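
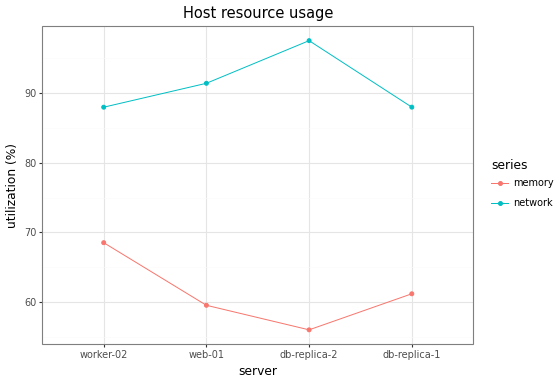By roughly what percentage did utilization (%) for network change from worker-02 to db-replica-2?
worker-02 ≈ 90, db-replica-2 ≈ 100; (100 − 90) / 90 ≈ +11.1%.

≈ +11.1%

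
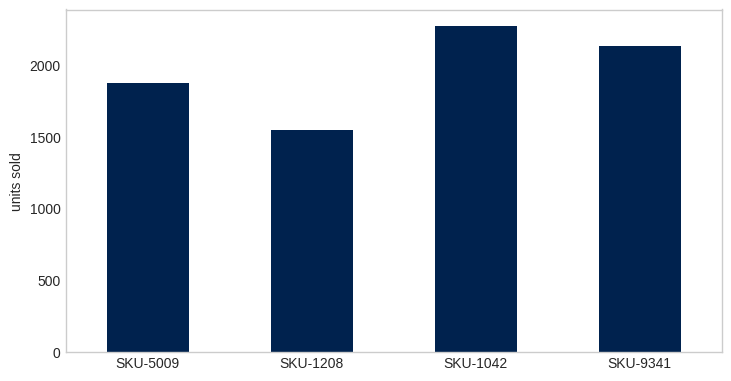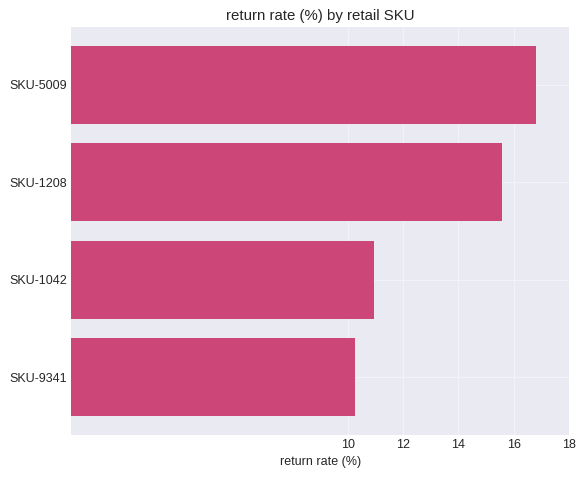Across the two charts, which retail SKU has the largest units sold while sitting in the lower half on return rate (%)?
SKU-1042

Chart 2 median return rate (%) ≈ 14; below-median retail SKUs: SKU-1042, SKU-9341. Among those, SKU-1042 has the highest units sold (≈ 2500).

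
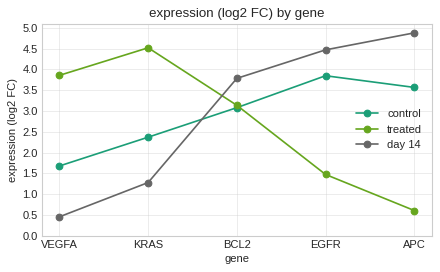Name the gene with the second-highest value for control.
Top 3 for control: EGFR ≈ 4.0, APC ≈ 3.5, BCL2 ≈ 3.0.

APC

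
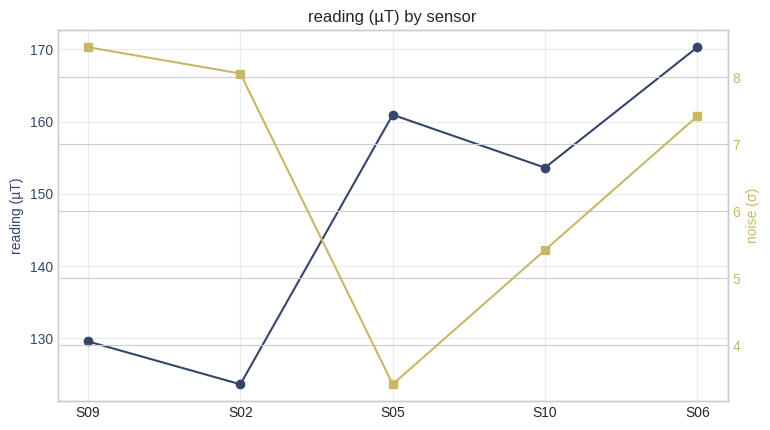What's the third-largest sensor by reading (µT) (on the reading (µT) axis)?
Top 4 (on the reading (µT) axis): S06 ≈ 170, S05 ≈ 160, S10 ≈ 155, S09 ≈ 130.

S10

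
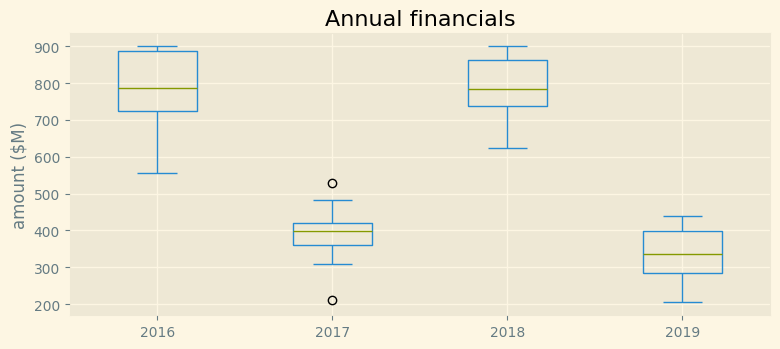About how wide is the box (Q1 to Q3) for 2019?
≈ 100

Q3 ≈ 400, Q1 ≈ 300; IQR ≈ 100.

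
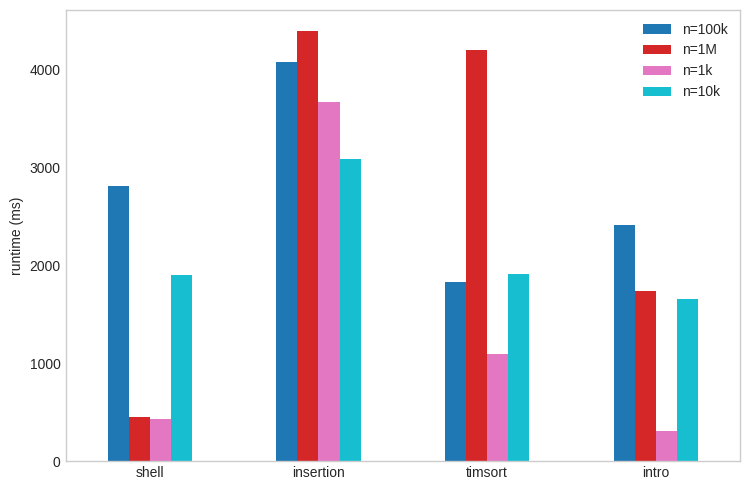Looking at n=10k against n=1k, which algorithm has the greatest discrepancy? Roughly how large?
shell, ≈ 1500 ms

shell: n=10k ≈ 2000, n=1k ≈ 500 → gap ≈ 1500. Next-largest (intro) is only ≈ 1000.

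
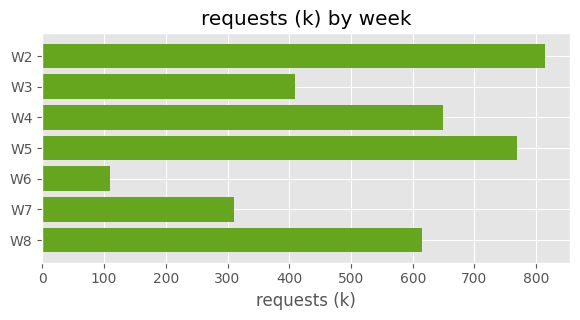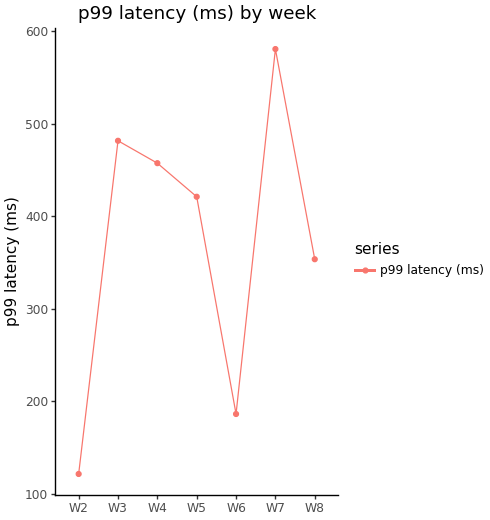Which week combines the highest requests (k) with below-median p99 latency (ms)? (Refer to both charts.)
W2

Chart 2 median p99 latency (ms) ≈ 400; below-median weeks: W2, W6, W8. Among those, W2 has the highest requests (k) (≈ 800).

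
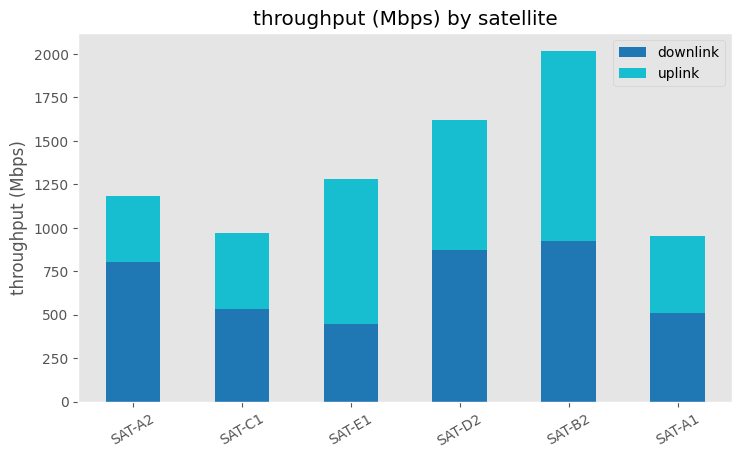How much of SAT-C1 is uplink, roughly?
≈ 400

uplink top ≈ 1000, bottom ≈ 600; segment ≈ 400.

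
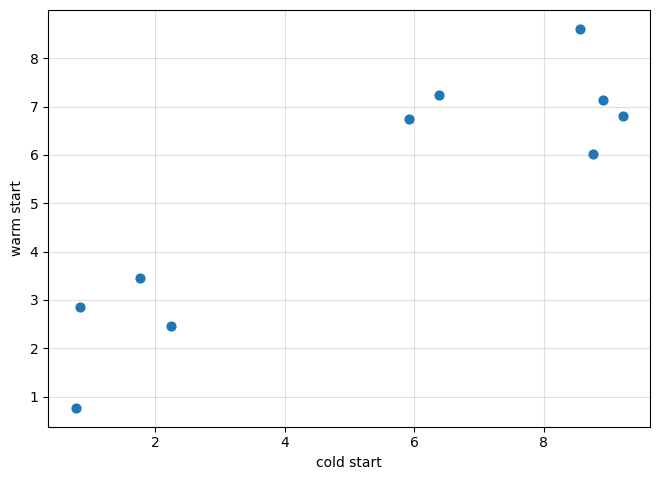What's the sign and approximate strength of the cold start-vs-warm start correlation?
positive, strong

Points are positively correlated; strong (|r| ≈ 0.9).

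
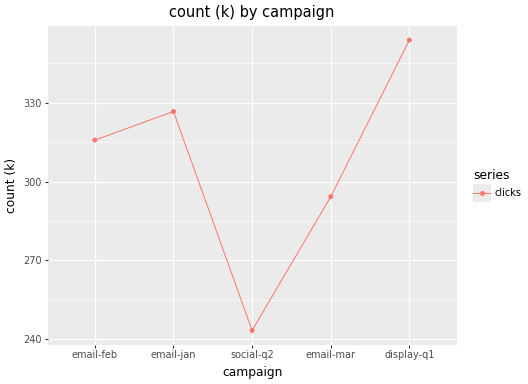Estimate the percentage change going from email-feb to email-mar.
email-feb ≈ 320, email-mar ≈ 290; (290 − 320) / 320 ≈ -9.4%.

≈ -9.4%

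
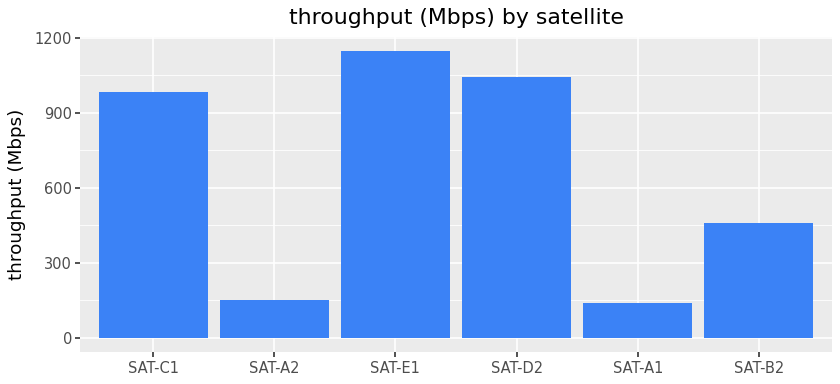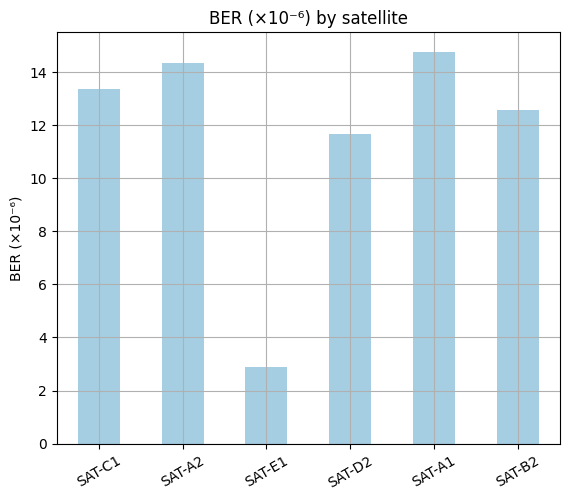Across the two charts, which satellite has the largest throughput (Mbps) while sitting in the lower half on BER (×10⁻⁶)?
Chart 2 median BER (×10⁻⁶) ≈ 12; below-median satellites: SAT-E1, SAT-D2, SAT-B2. Among those, SAT-E1 has the highest throughput (Mbps) (≈ 1200).

SAT-E1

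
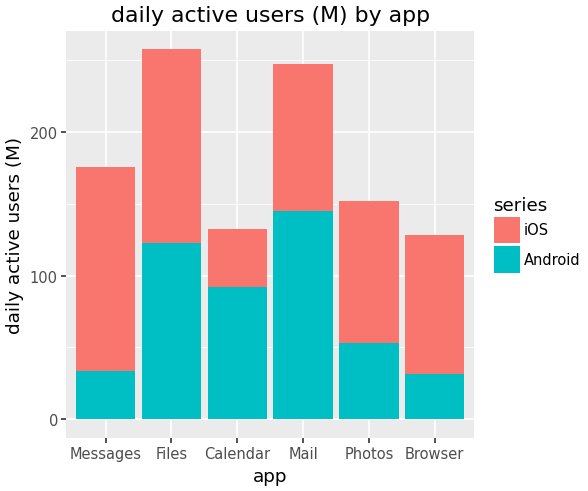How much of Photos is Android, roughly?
Android top ≈ 50, bottom ≈ 0; segment ≈ 50.

≈ 50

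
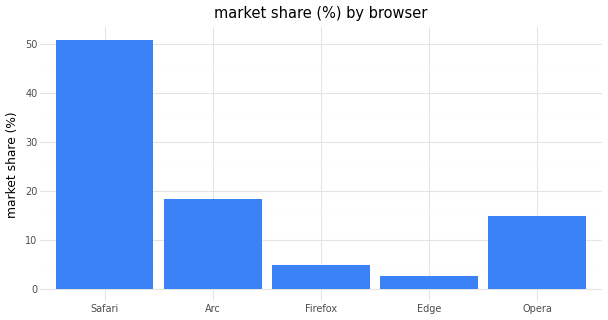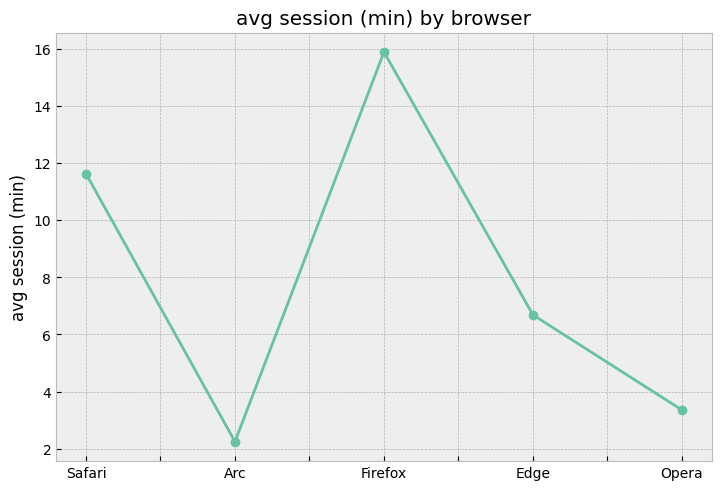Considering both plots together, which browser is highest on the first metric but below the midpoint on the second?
Chart 2 median avg session (min) ≈ 6; below-median browsers: Arc, Opera. Among those, Arc has the highest market share (%) (≈ 20).

Arc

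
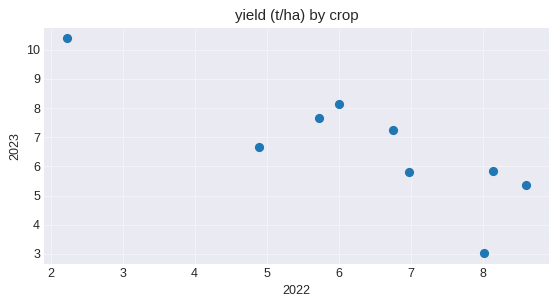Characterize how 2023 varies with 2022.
Points are negatively correlated; strong (|r| ≈ 0.8).

negative, strong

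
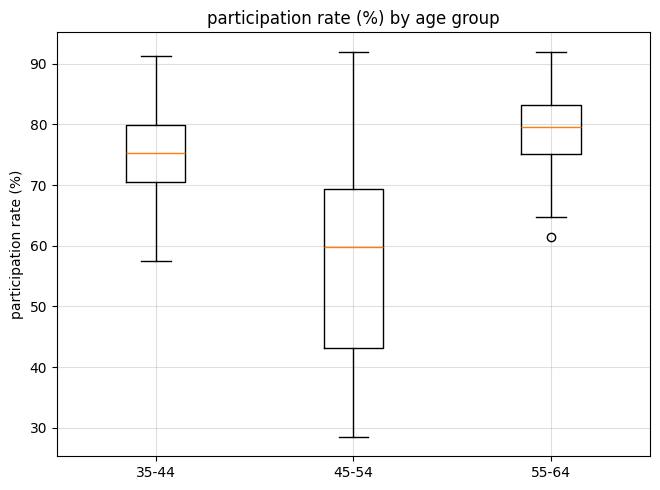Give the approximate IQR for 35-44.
Q3 ≈ 80, Q1 ≈ 70; IQR ≈ 10.

≈ 10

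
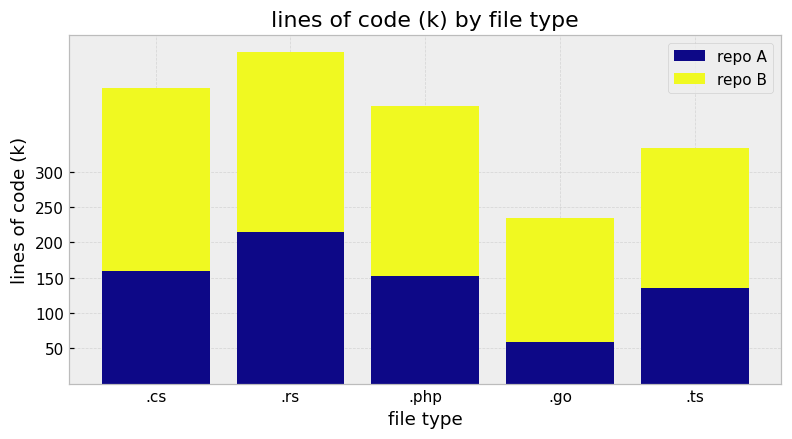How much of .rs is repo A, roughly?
≈ 200

repo A top ≈ 200, bottom ≈ 0; segment ≈ 200.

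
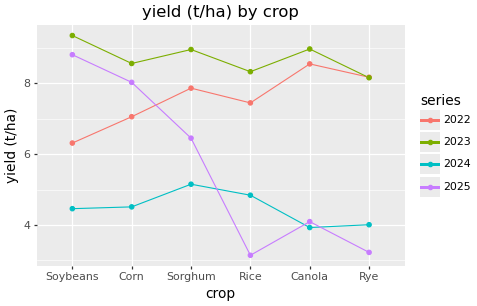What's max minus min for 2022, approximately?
Max Canola ≈ 9, min Soybeans ≈ 6; range ≈ 3.

≈ 3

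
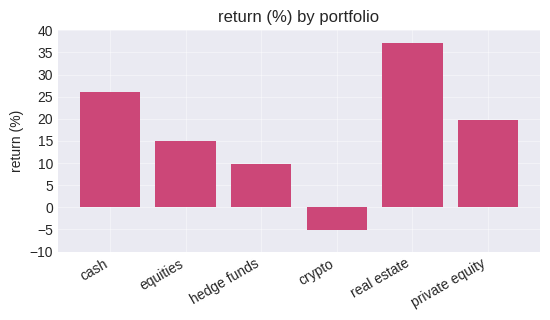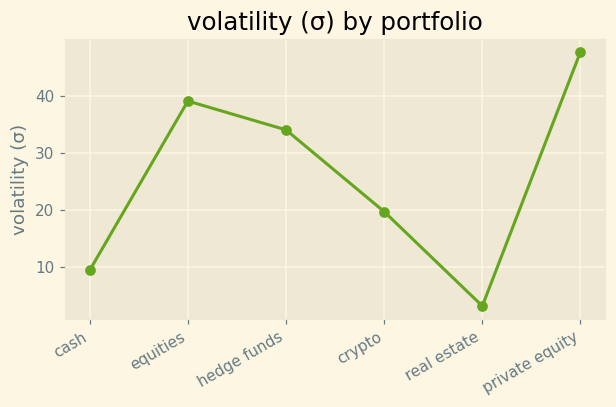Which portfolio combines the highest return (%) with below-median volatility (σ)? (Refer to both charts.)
real estate

Chart 2 median volatility (σ) ≈ 25; below-median portfolios: cash, crypto, real estate. Among those, real estate has the highest return (%) (≈ 35).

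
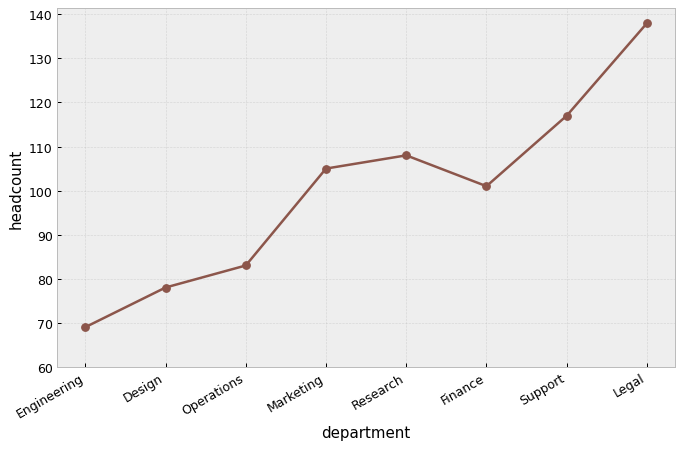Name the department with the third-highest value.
Research

Top 4: Legal ≈ 140, Support ≈ 120, Research ≈ 110, Marketing ≈ 100.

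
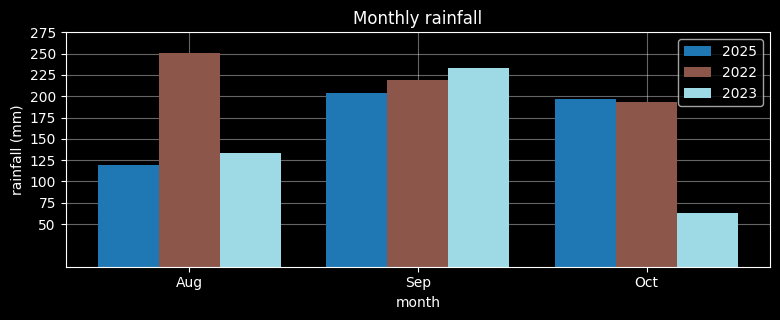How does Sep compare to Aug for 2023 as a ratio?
≈ 1.8×

Sep ≈ 225, Aug ≈ 125; 225/125 ≈ 1.8.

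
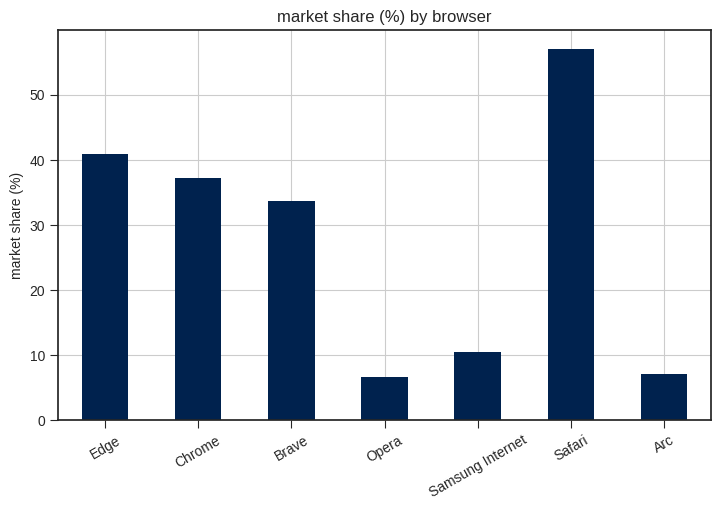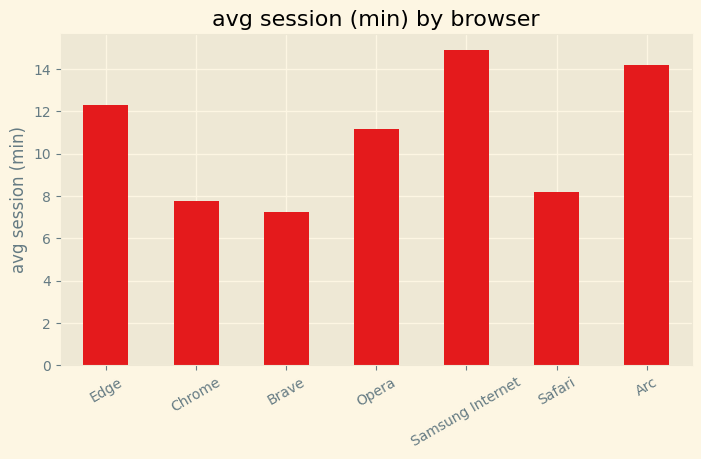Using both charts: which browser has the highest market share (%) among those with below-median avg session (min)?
Chart 2 median avg session (min) ≈ 12; below-median browsers: Chrome, Brave, Safari. Among those, Safari has the highest market share (%) (≈ 60).

Safari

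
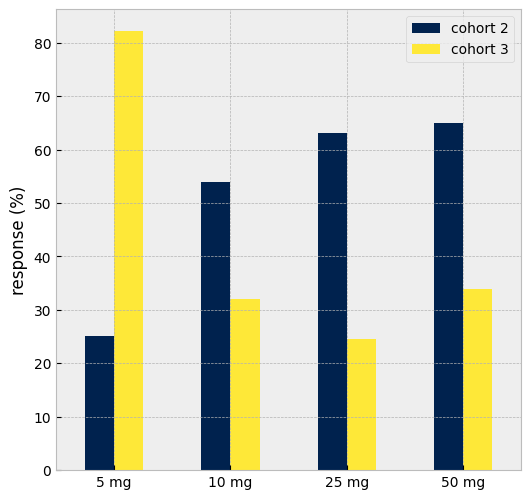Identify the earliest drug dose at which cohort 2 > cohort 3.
10 mg

5 mg: cohort 2 ≈ 30 vs cohort 3 ≈ 80 (not yet); 10 mg: cohort 2 ≈ 50 vs cohort 3 ≈ 30 (first crossover).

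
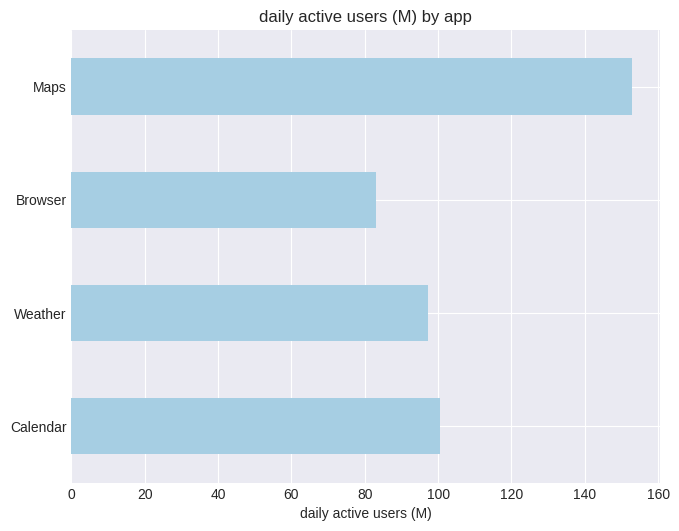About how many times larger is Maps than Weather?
Maps ≈ 160, Weather ≈ 100; 160/100 ≈ 1.6.

≈ 1.6×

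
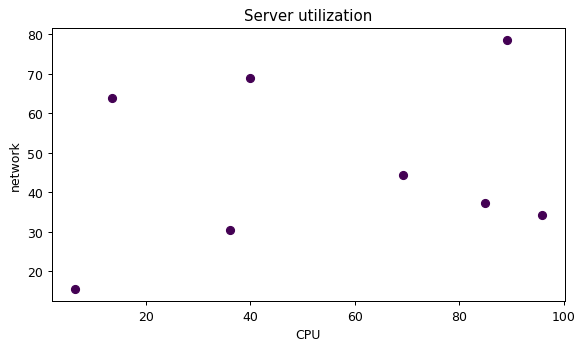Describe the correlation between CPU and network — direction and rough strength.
no clear correlation

Points are roughly uncorrelated; weak (|r| ≈ 0.2).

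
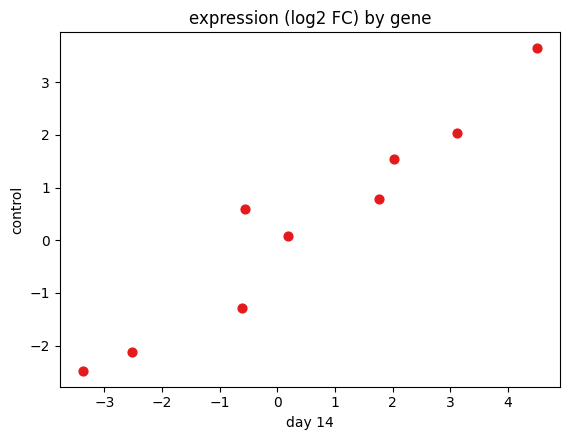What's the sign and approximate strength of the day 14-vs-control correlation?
positive, strong

Points are positively correlated; strong (|r| ≈ 1.0).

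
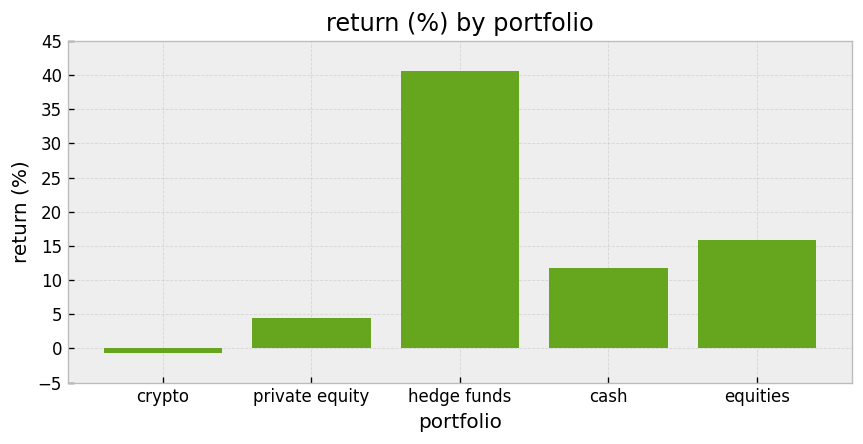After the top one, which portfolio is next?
equities

Top 3: hedge funds ≈ 40, equities ≈ 15, cash ≈ 10.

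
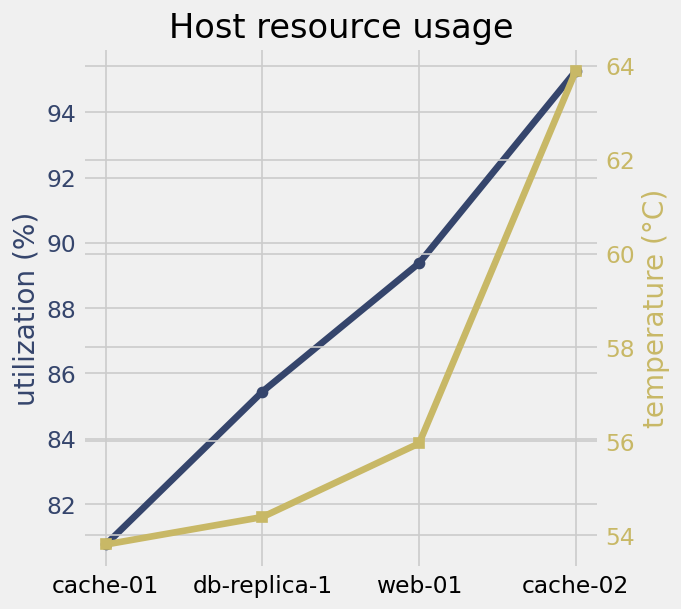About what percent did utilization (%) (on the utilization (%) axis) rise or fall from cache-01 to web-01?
≈ +12.5%

cache-01 ≈ 80, web-01 ≈ 90; (90 − 80) / 80 ≈ +12.5%.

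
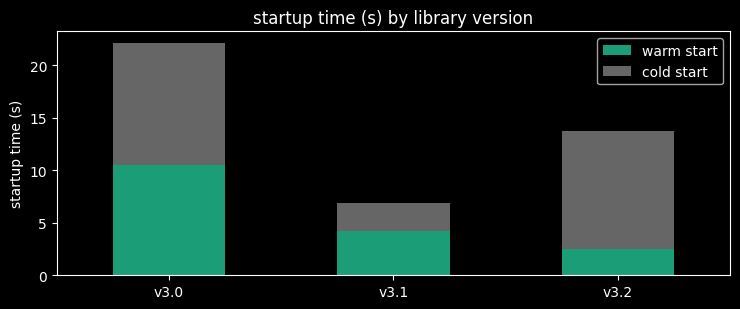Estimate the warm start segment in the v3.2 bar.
≈ 2

warm start top ≈ 2, bottom ≈ 0; segment ≈ 2.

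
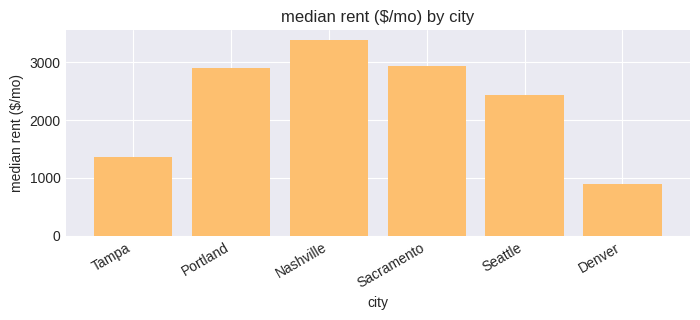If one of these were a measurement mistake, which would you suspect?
Denver ≈ 1000; the rest sit between ≈ 1500 and ≈ 3500.

Denver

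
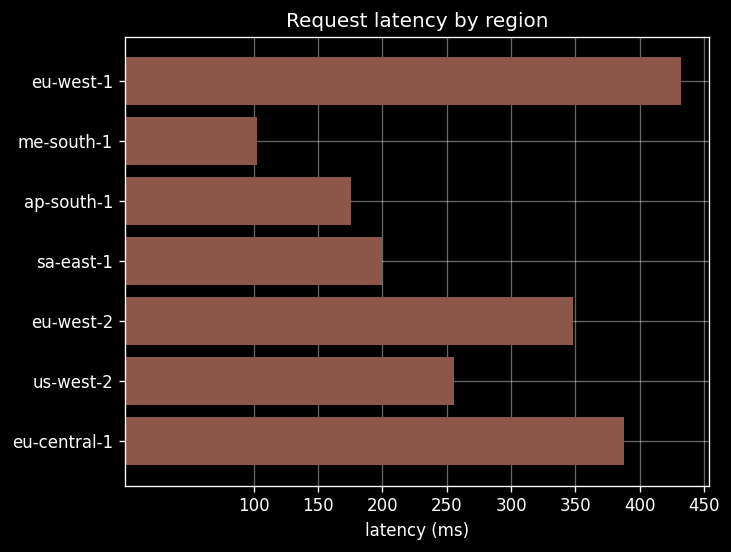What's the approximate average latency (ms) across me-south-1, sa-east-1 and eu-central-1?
≈ 233

(100 + 200 + 400) / 3 ≈ 233.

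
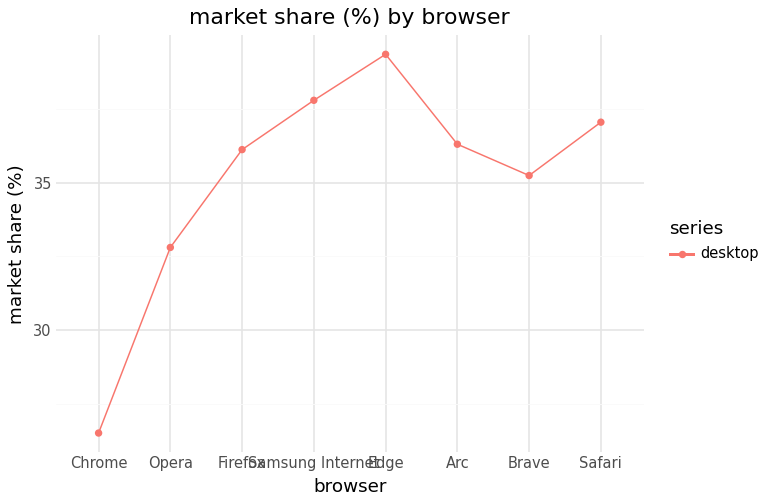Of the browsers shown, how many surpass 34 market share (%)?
Above 34: Firefox, Samsung Internet, Edge, Arc, Brave, Safari.

6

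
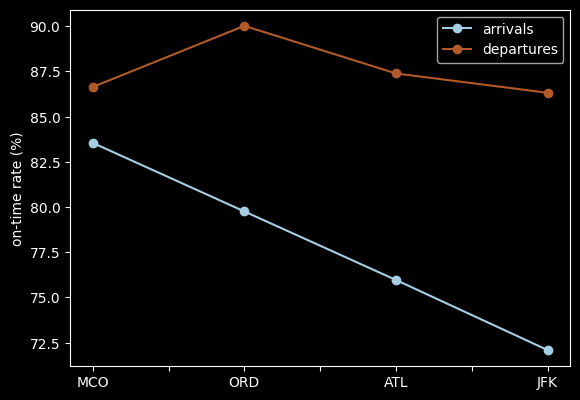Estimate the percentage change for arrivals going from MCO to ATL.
≈ -9.5%

MCO ≈ 84, ATL ≈ 76; (76 − 84) / 84 ≈ -9.5%.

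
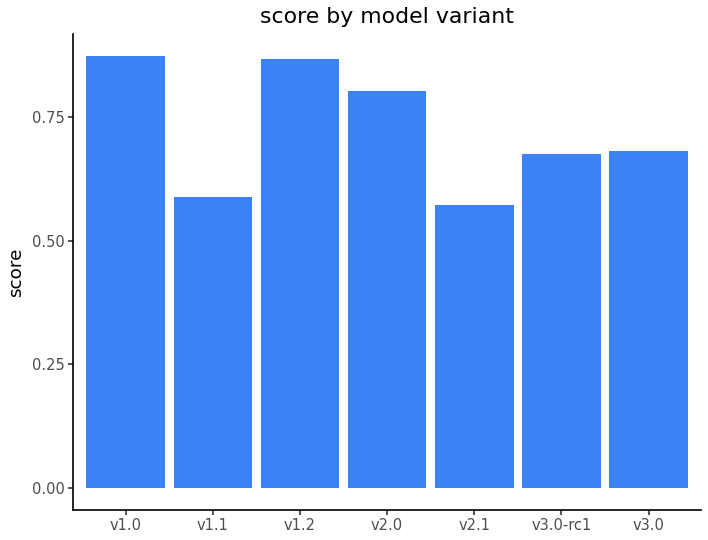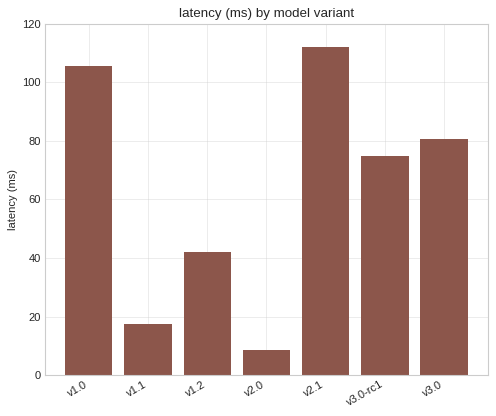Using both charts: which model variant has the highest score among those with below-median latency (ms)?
v1.2

Chart 2 median latency (ms) ≈ 80; below-median model variants: v1.1, v1.2, v2.0. Among those, v1.2 has the highest score (≈ 0.9).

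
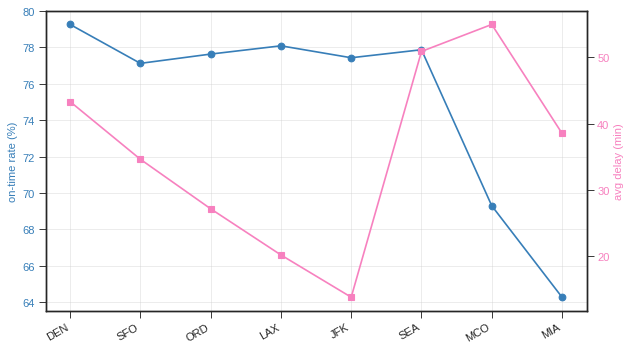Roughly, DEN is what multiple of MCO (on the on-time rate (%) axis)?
DEN ≈ 80, MCO ≈ 70; 80/70 ≈ 1.14.

≈ 1.14×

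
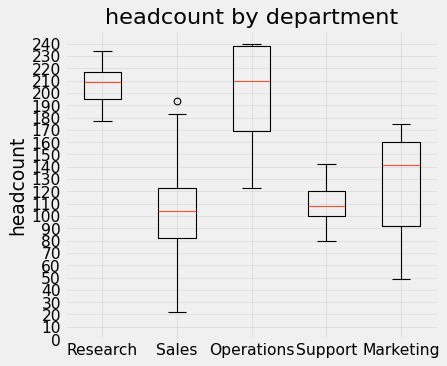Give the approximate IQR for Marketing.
≈ 70

Q3 ≈ 160, Q1 ≈ 90; IQR ≈ 70.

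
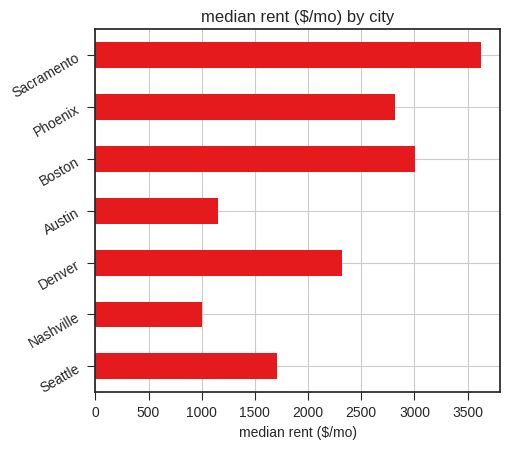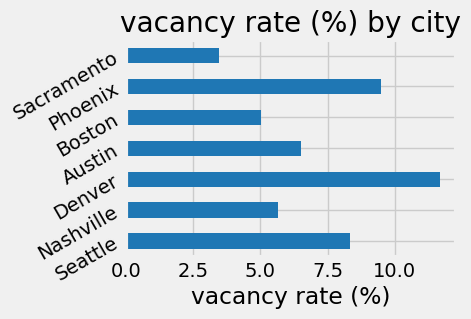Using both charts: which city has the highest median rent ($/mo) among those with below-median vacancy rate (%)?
Sacramento

Chart 2 median vacancy rate (%) ≈ 6; below-median cities: Nashville, Boston, Sacramento. Among those, Sacramento has the highest median rent ($/mo) (≈ 3500).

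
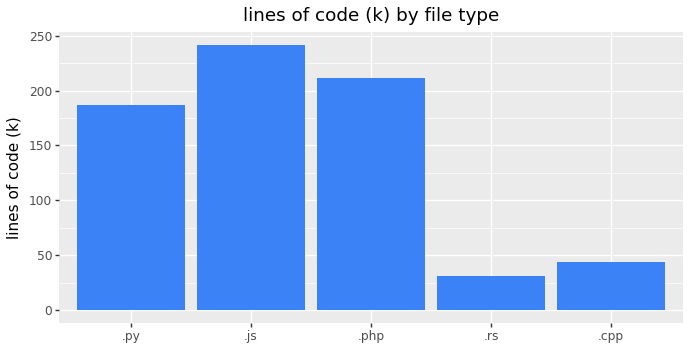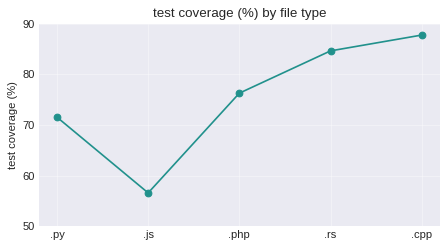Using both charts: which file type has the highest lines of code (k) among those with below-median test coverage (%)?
.js

Chart 2 median test coverage (%) ≈ 80; below-median file types: .py, .js. Among those, .js has the highest lines of code (k) (≈ 250).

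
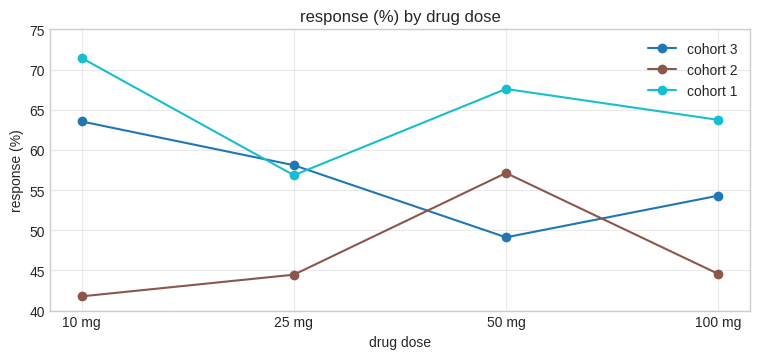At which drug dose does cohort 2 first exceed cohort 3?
50 mg

25 mg: cohort 2 ≈ 45 vs cohort 3 ≈ 60 (not yet); 50 mg: cohort 2 ≈ 55 vs cohort 3 ≈ 50 (first crossover).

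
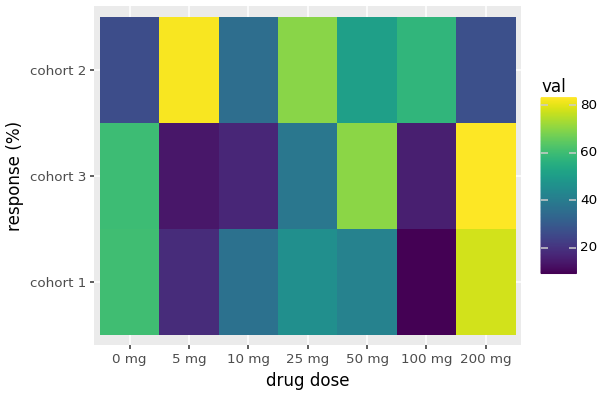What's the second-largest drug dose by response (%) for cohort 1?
0 mg

Top 3 for cohort 1: 200 mg ≈ 80, 0 mg ≈ 60, 25 mg ≈ 50.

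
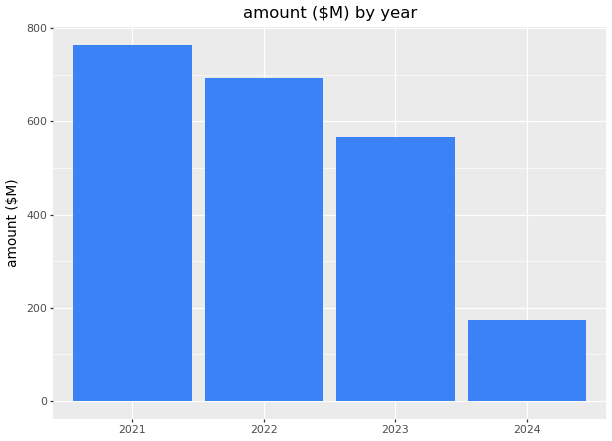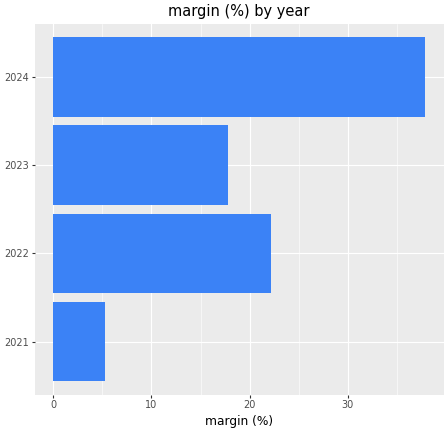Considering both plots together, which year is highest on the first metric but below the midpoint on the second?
2021

Chart 2 median margin (%) ≈ 20; below-median years: 2021, 2023. Among those, 2021 has the highest amount ($M) (≈ 800).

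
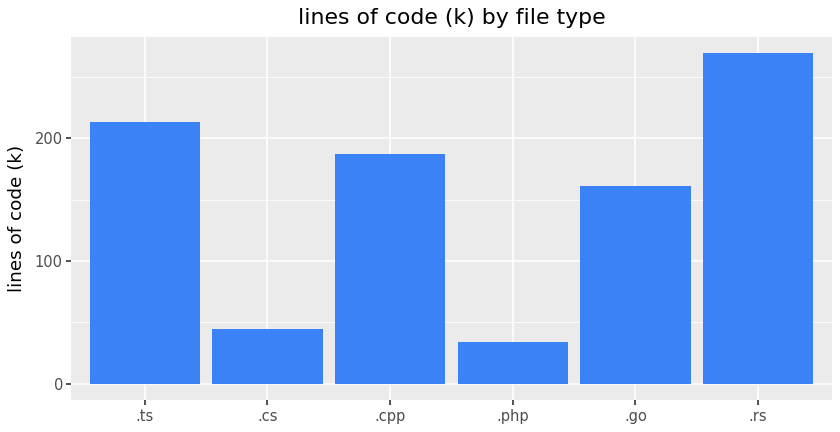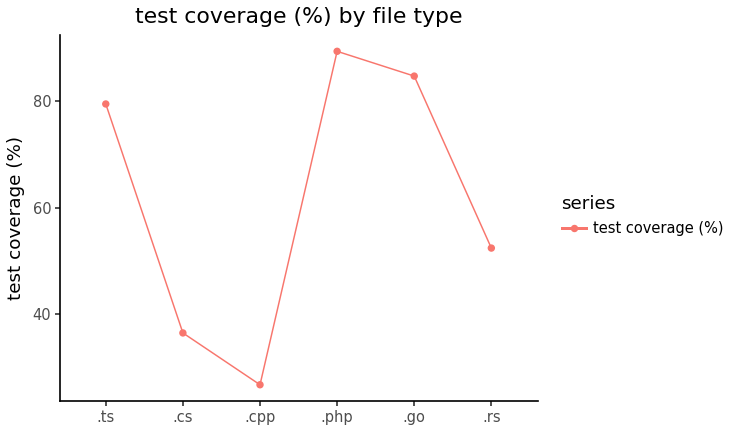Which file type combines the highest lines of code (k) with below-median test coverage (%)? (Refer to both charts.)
Chart 2 median test coverage (%) ≈ 70; below-median file types: .cs, .cpp, .rs. Among those, .rs has the highest lines of code (k) (≈ 275).

.rs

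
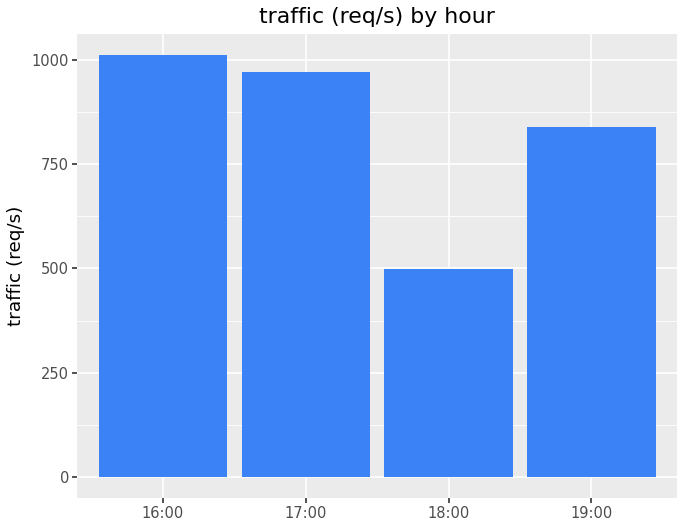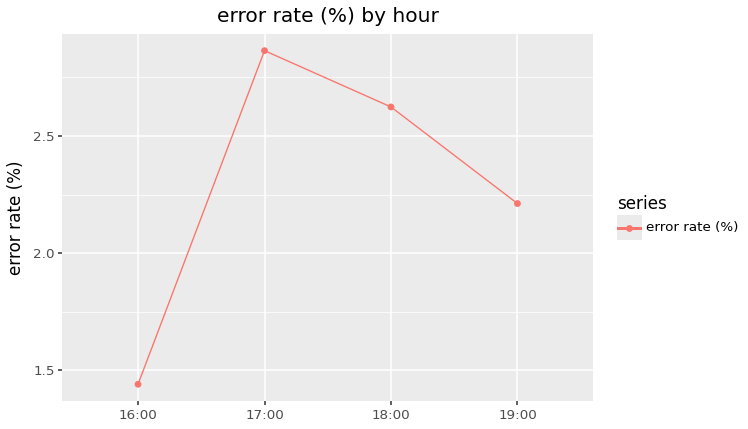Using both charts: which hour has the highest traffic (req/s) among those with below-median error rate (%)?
Chart 2 median error rate (%) ≈ 2.5; below-median hours: 16:00, 19:00. Among those, 16:00 has the highest traffic (req/s) (≈ 1000).

16:00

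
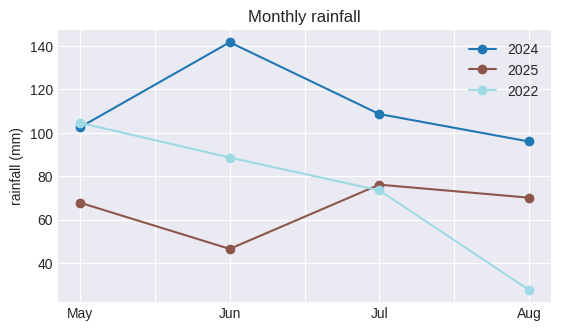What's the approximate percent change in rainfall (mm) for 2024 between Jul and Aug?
≈ -9.1%

Jul ≈ 110, Aug ≈ 100; (100 − 110) / 110 ≈ -9.1%.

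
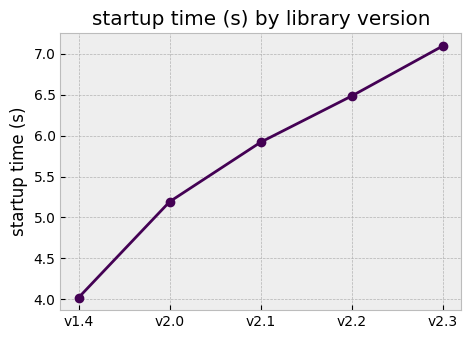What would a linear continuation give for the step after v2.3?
Last three: 6.0, 6.5, 7.0 → slope ≈ 0.5/step → next ≈ 7.5.

≈ 7.5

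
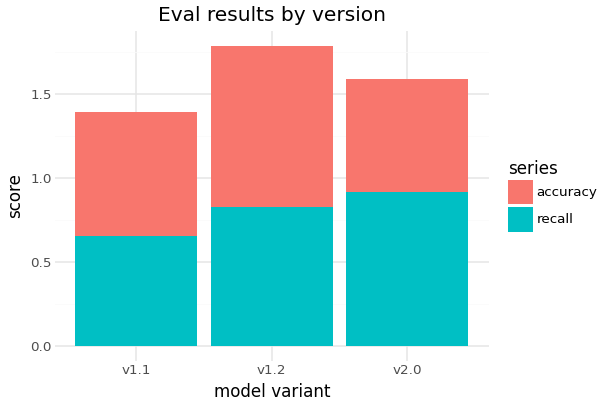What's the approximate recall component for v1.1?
≈ 0.6

recall top ≈ 0.6, bottom ≈ 0.0; segment ≈ 0.6.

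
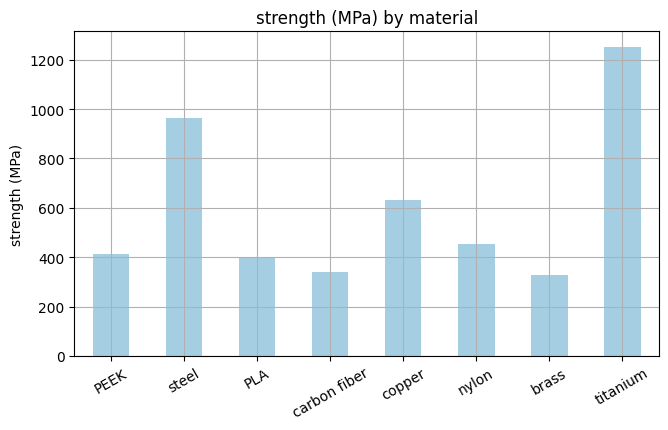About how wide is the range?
≈ 800

Max titanium ≈ 1200, min brass ≈ 400; range ≈ 800.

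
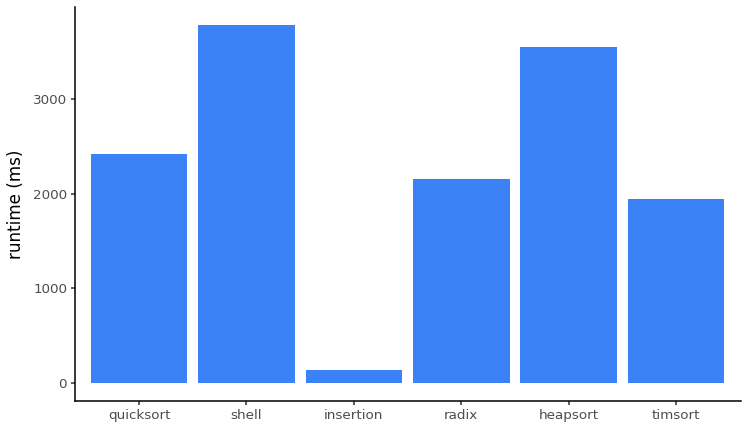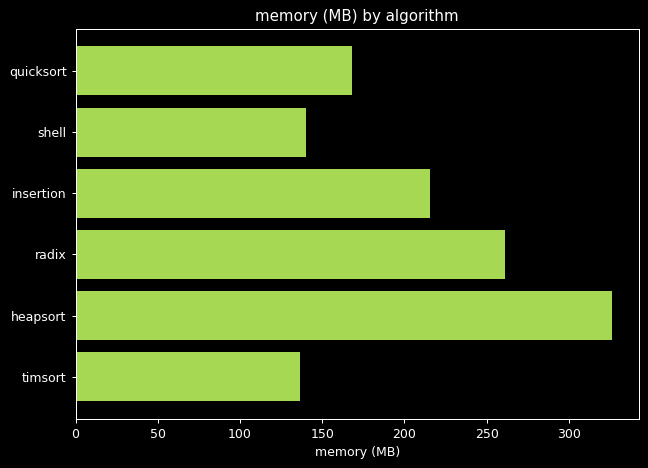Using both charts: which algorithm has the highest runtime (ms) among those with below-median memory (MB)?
Chart 2 median memory (MB) ≈ 200; below-median algorithms: quicksort, shell, timsort. Among those, shell has the highest runtime (ms) (≈ 4000).

shell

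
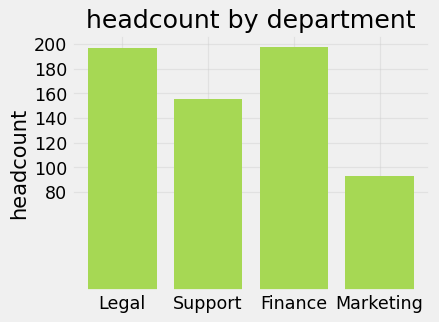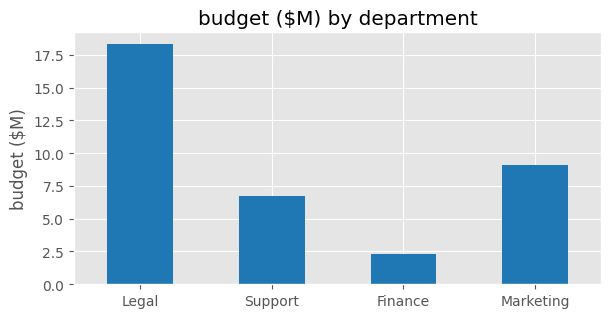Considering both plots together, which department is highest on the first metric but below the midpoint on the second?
Chart 2 median budget ($M) ≈ 8; below-median departments: Support, Finance. Among those, Finance has the highest headcount (≈ 200).

Finance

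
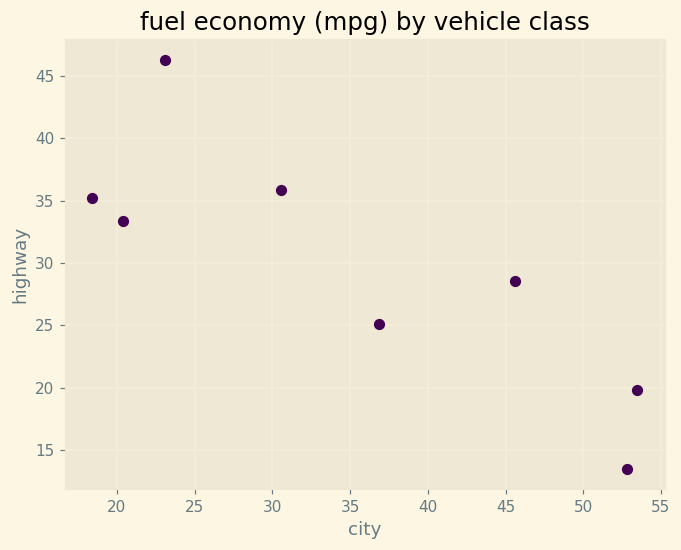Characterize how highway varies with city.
negative, strong

Points are negatively correlated; strong (|r| ≈ 0.8).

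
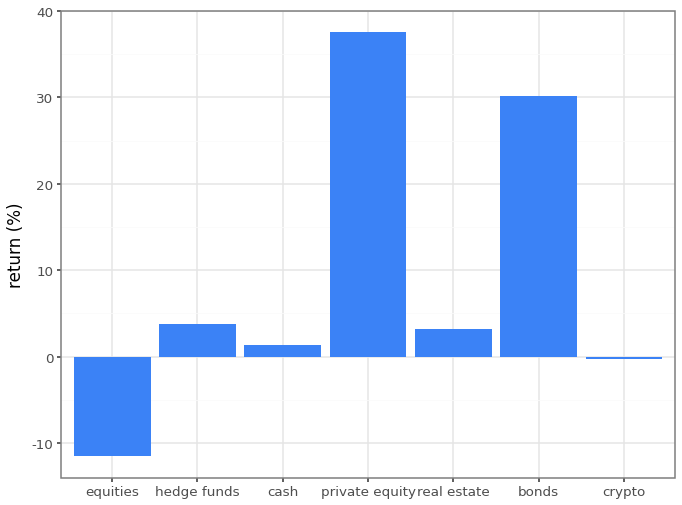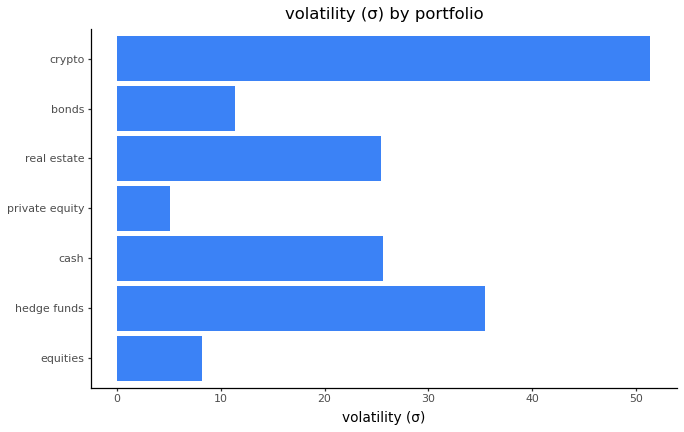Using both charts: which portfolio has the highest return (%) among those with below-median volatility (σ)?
private equity

Chart 2 median volatility (σ) ≈ 25; below-median portfolios: equities, private equity, bonds. Among those, private equity has the highest return (%) (≈ 40).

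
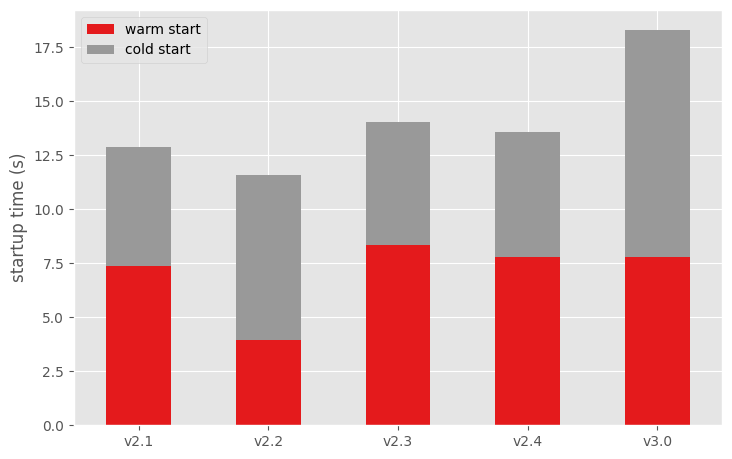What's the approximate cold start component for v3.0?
≈ 10

cold start top ≈ 18, bottom ≈ 8; segment ≈ 10.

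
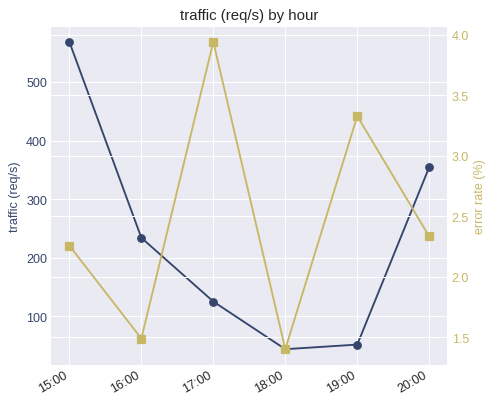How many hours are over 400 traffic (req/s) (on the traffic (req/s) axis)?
1

Above 400: 15:00.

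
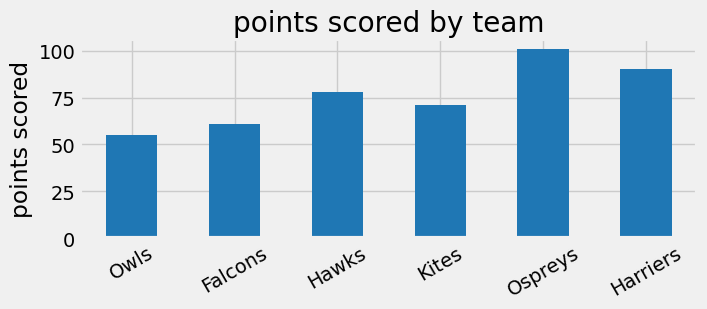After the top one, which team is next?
Top 3: Ospreys ≈ 100, Harriers ≈ 90, Hawks ≈ 80.

Harriers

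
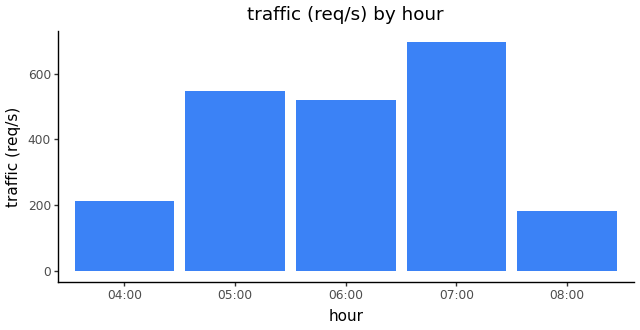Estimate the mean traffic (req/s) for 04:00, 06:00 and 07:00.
(200 + 500 + 700) / 3 ≈ 467.

≈ 467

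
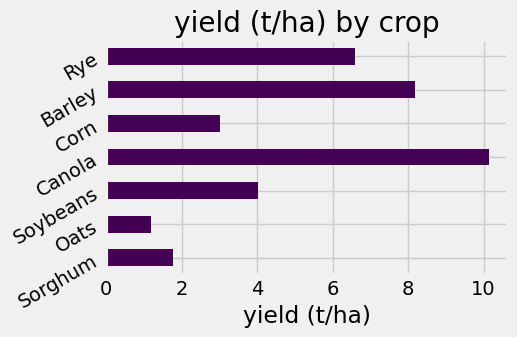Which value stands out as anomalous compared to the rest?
Canola

Canola ≈ 10; the rest sit between ≈ 1 and ≈ 8.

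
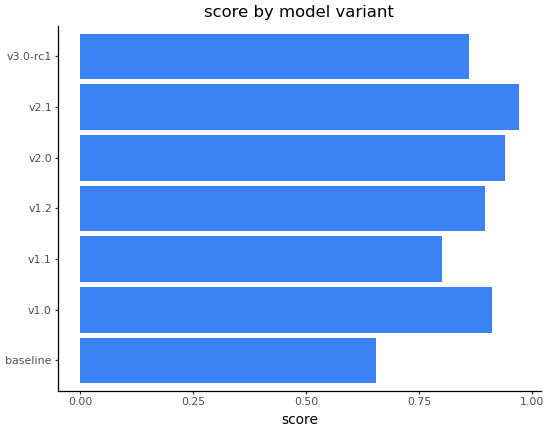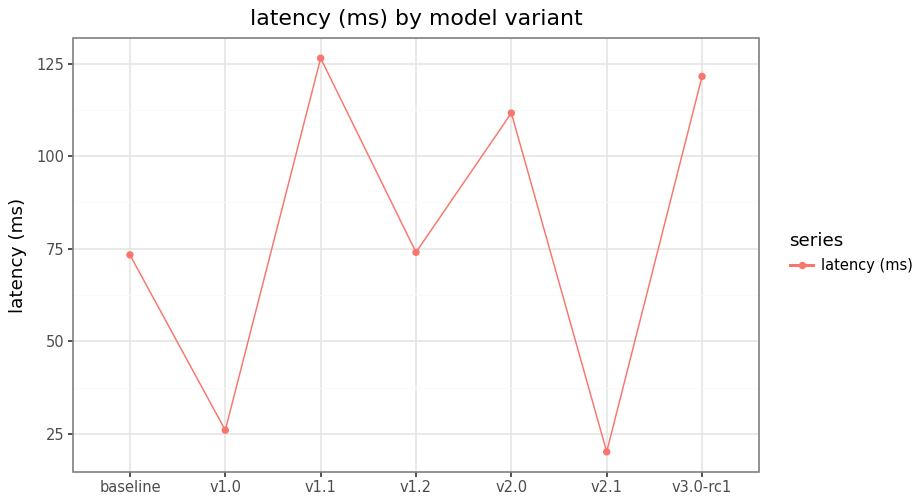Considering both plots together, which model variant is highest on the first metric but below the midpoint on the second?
Chart 2 median latency (ms) ≈ 80; below-median model variants: baseline, v1.0, v2.1. Among those, v2.1 has the highest score (≈ 1).

v2.1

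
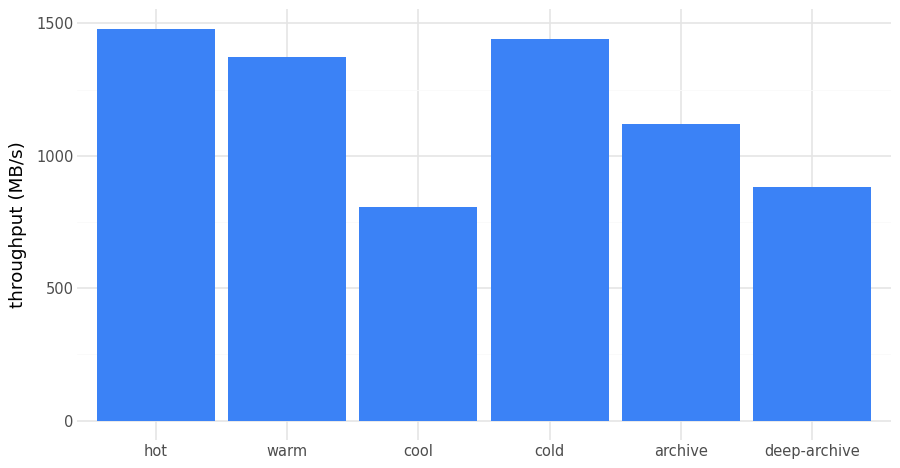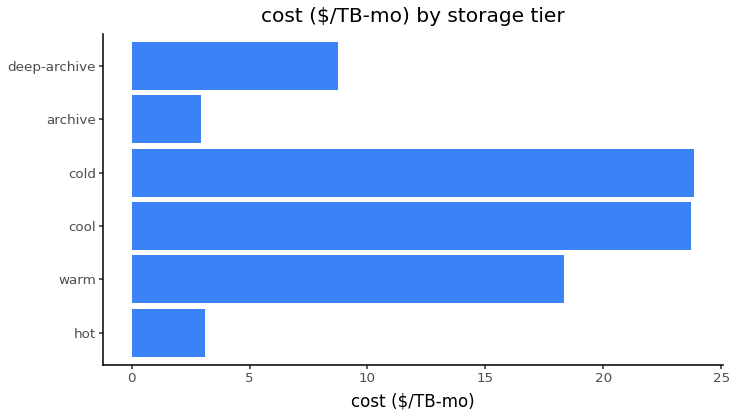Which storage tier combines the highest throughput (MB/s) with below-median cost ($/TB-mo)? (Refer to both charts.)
Chart 2 median cost ($/TB-mo) ≈ 15; below-median storage tiers: hot, archive, deep-archive. Among those, hot has the highest throughput (MB/s) (≈ 1400).

hot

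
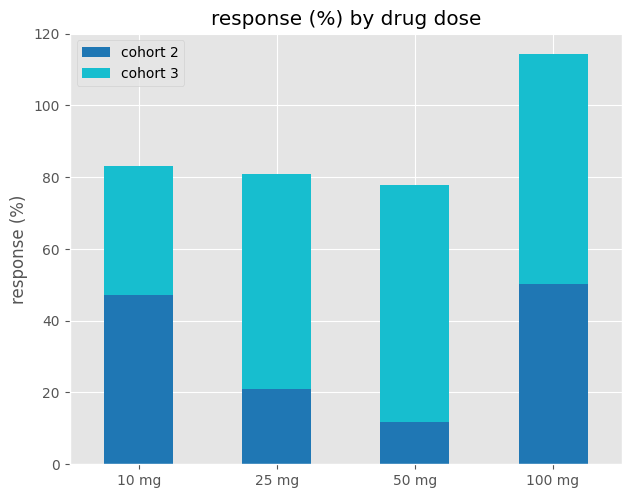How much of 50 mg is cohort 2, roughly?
cohort 2 top ≈ 10, bottom ≈ 0; segment ≈ 10.

≈ 10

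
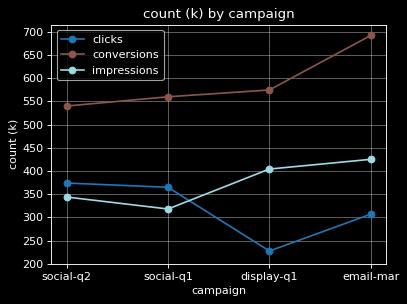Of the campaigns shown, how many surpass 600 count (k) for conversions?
1

Above 600: email-mar.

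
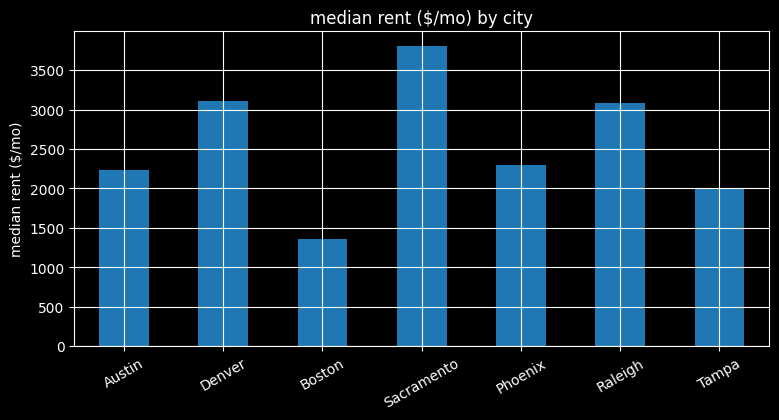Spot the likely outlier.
Sacramento

Sacramento ≈ 4000; the rest sit between ≈ 1500 and ≈ 3000.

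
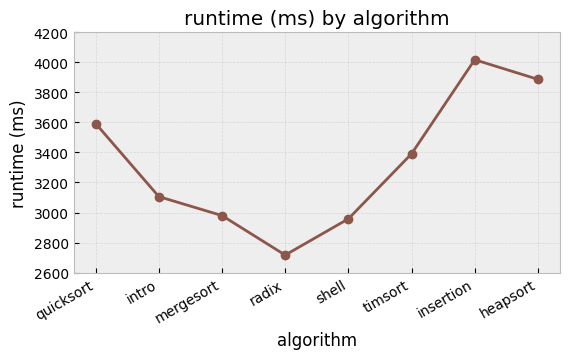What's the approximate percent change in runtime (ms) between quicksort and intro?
quicksort ≈ 3600, intro ≈ 3200; (3200 − 3600) / 3600 ≈ -11.1%.

≈ -11.1%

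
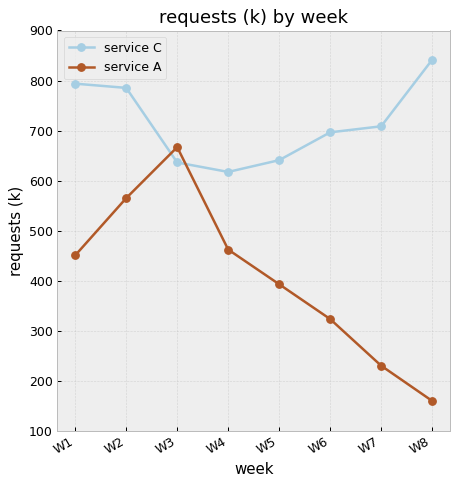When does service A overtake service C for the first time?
W3

W2: service A ≈ 600 vs service C ≈ 800 (not yet); W3: service A ≈ 700 vs service C ≈ 600 (first crossover).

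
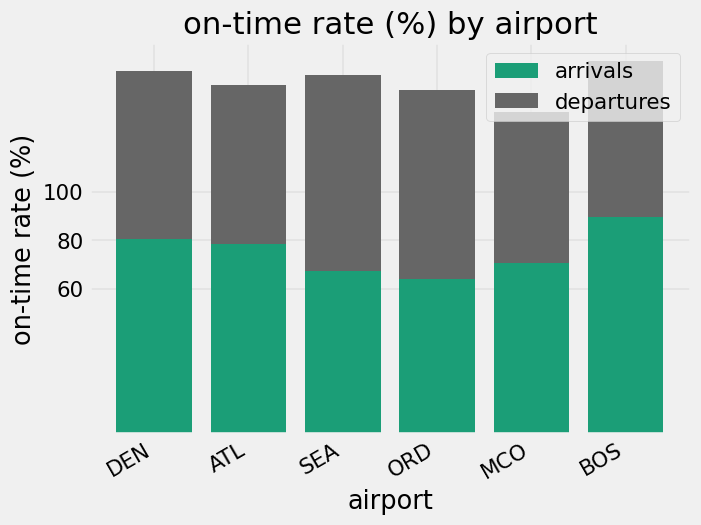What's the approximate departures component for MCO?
≈ 60

departures top ≈ 140, bottom ≈ 80; segment ≈ 60.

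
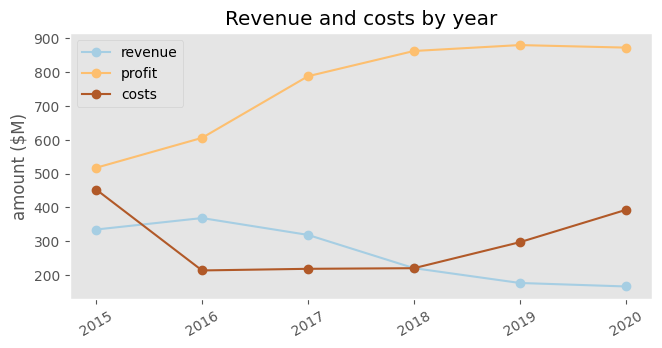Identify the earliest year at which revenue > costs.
2016

2015: revenue ≈ 300 vs costs ≈ 500 (not yet); 2016: revenue ≈ 400 vs costs ≈ 200 (first crossover).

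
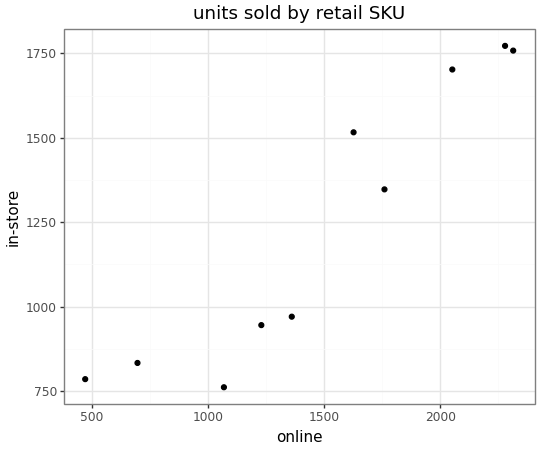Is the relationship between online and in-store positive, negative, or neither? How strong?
positive, strong

Points are positively correlated; strong (|r| ≈ 0.9).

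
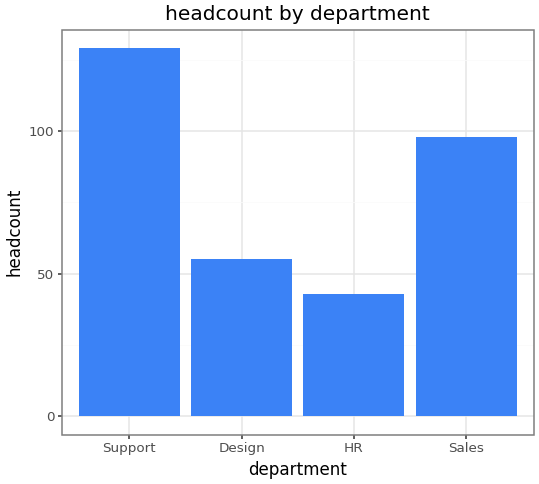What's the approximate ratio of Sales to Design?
Sales ≈ 100, Design ≈ 60; 100/60 ≈ 1.67.

≈ 1.67×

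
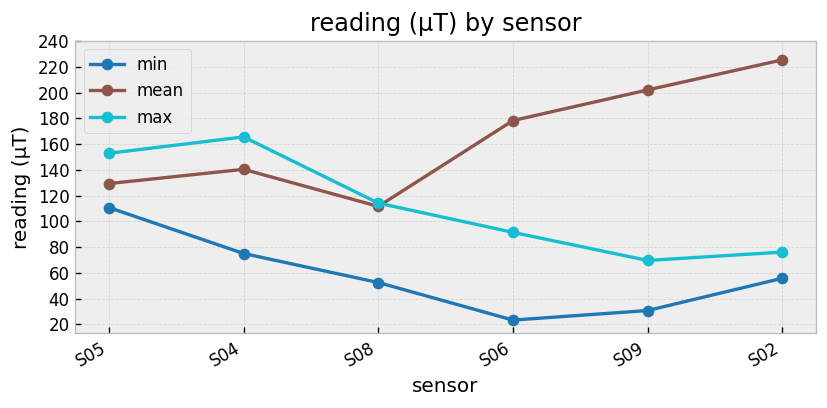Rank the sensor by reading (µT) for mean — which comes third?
Top 4 for mean: S02 ≈ 220, S09 ≈ 200, S06 ≈ 180, S04 ≈ 140.

S06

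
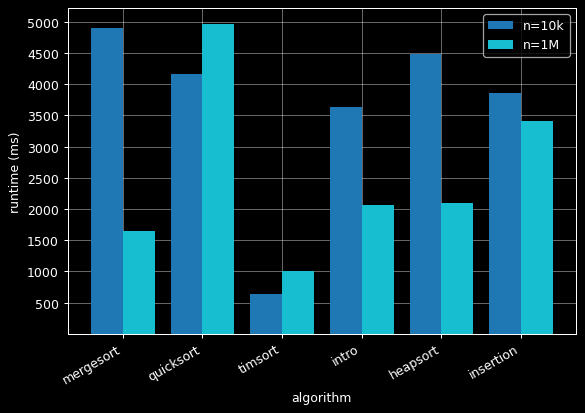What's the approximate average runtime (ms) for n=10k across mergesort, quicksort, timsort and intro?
(5000 + 4000 + 500 + 3500) / 4 ≈ 3250.

≈ 3250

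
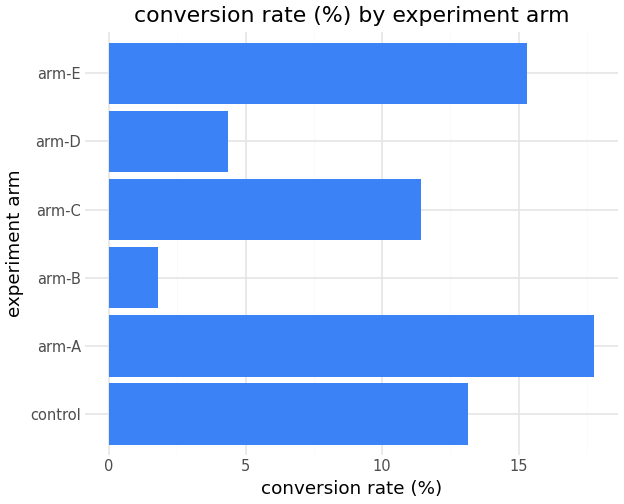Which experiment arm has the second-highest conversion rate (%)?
Top 3: arm-A ≈ 18, arm-E ≈ 16, control ≈ 14.

arm-E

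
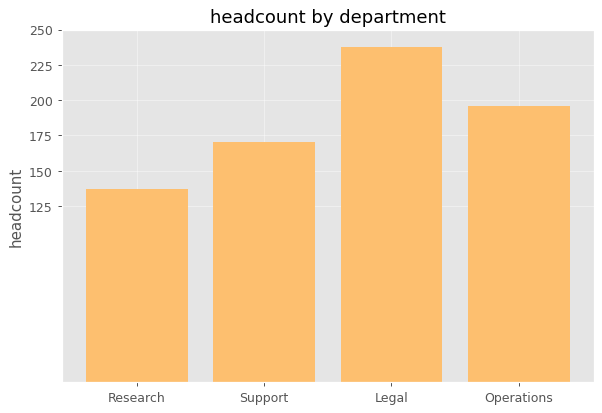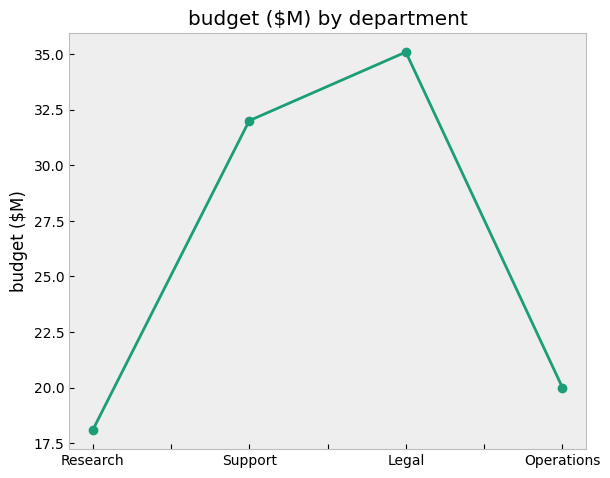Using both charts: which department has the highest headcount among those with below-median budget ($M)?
Operations

Chart 2 median budget ($M) ≈ 25; below-median departments: Research, Operations. Among those, Operations has the highest headcount (≈ 200).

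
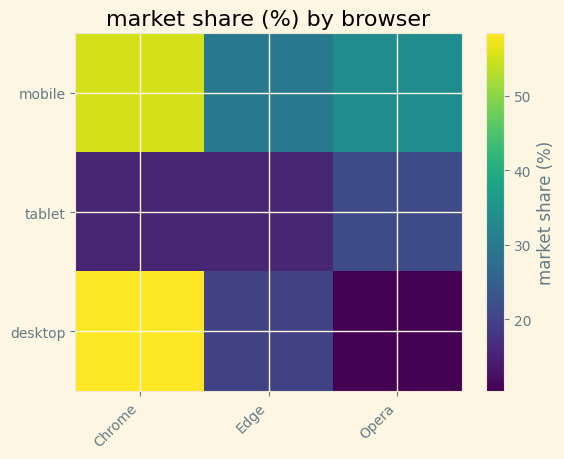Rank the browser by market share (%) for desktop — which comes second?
Edge

Top 3 for desktop: Chrome ≈ 60, Edge ≈ 20, Opera ≈ 10.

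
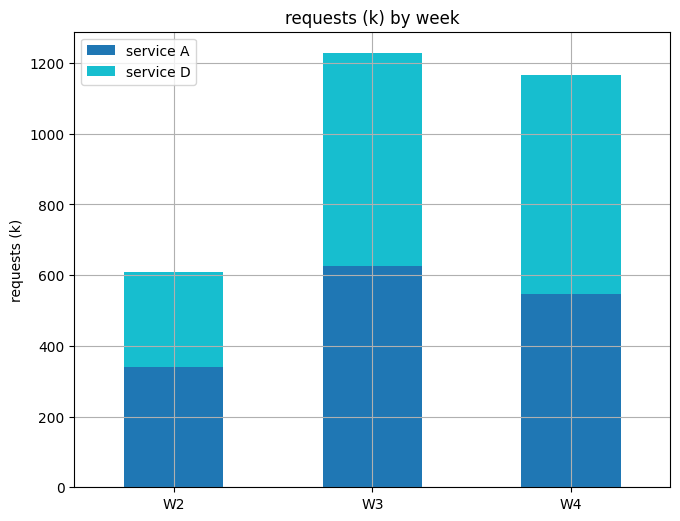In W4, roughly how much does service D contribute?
≈ 600

service D top ≈ 1200, bottom ≈ 600; segment ≈ 600.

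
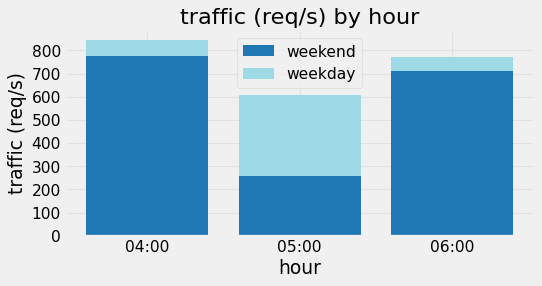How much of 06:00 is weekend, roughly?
weekend top ≈ 700, bottom ≈ 0; segment ≈ 700.

≈ 700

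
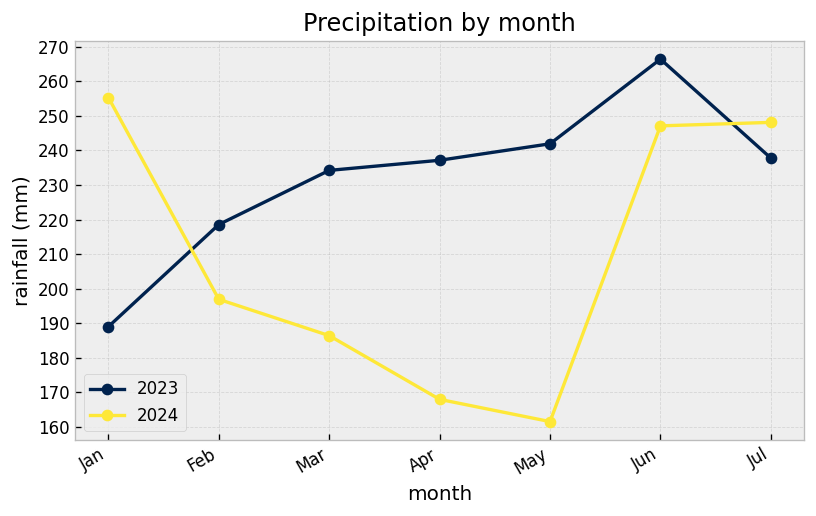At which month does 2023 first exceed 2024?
Feb

Jan: 2023 ≈ 190 vs 2024 ≈ 260 (not yet); Feb: 2023 ≈ 220 vs 2024 ≈ 200 (first crossover).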